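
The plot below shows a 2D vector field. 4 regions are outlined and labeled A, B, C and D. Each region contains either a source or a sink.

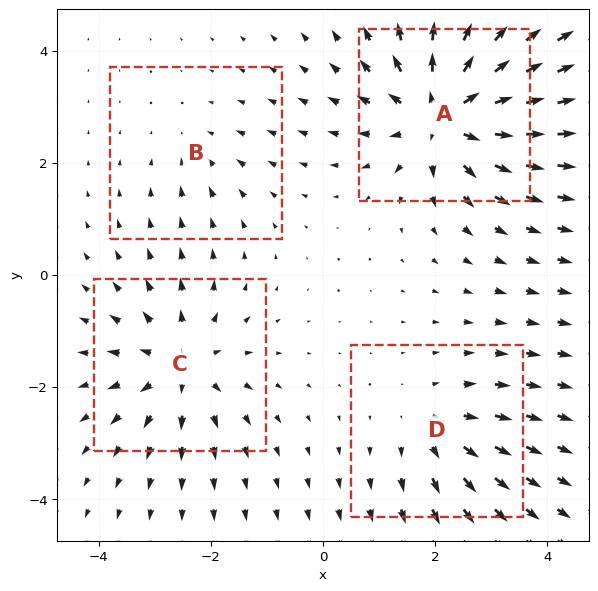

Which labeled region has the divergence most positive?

Divergence at each region's feature centre — A: about +7, B: about -2, C: about +5, D: about +3. Region A is most positive.

A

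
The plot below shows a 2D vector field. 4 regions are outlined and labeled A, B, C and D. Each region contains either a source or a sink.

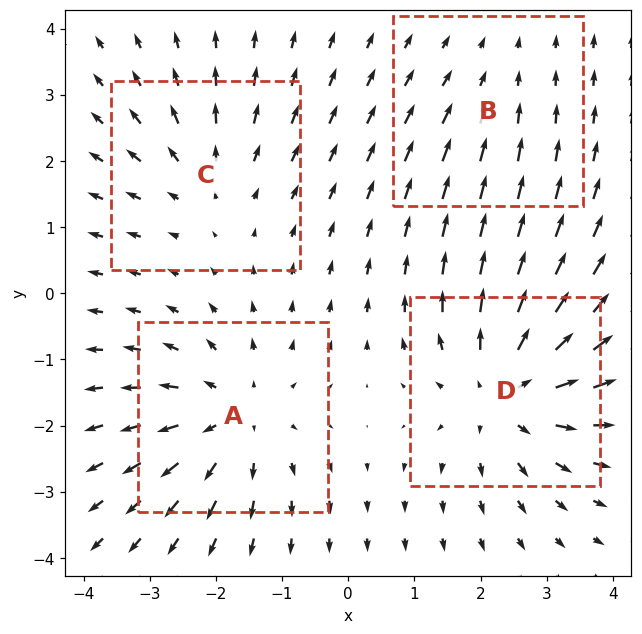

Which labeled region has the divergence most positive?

Divergence at each region's feature centre — A: about +5, B: about -2, C: about +3, D: about +6. Region D is most positive.

D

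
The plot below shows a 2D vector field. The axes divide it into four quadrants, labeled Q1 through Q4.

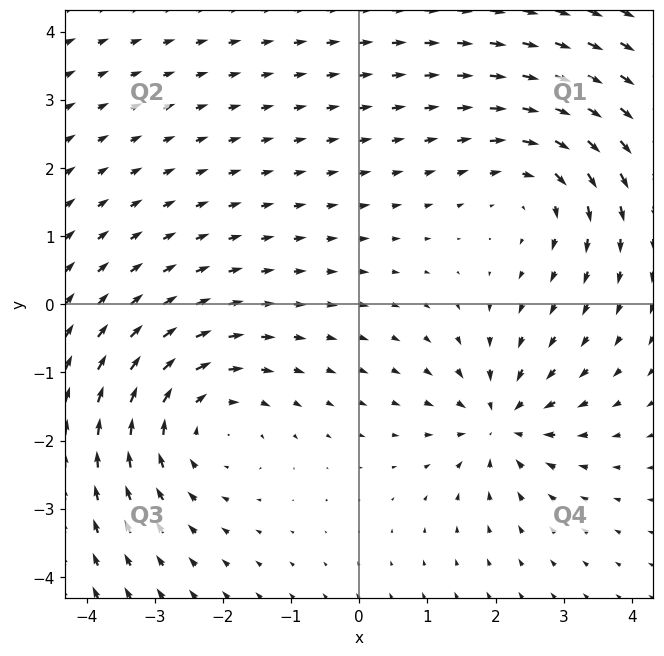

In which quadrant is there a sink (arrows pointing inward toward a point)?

Q4

The sink sits at approximately (2.1, -1.7), which lies in quadrant Q4. The divergence there is about -5, negative as expected for a sink.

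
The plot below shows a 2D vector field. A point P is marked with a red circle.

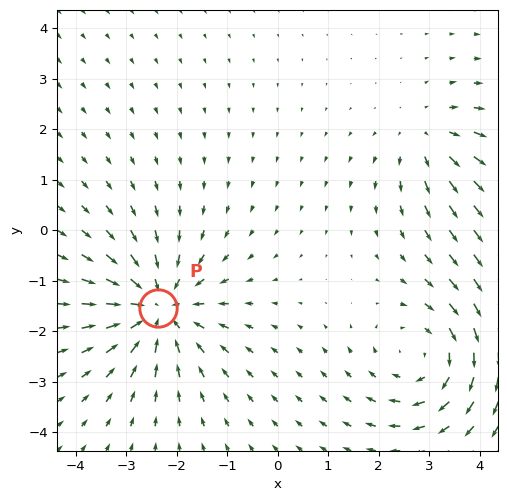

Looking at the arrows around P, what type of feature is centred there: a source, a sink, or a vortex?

At P (-2.4, -1.5) the arrows converge inward. Divergence about -5, curl ≈0 — negative divergence with near-zero curl is a sink.

sink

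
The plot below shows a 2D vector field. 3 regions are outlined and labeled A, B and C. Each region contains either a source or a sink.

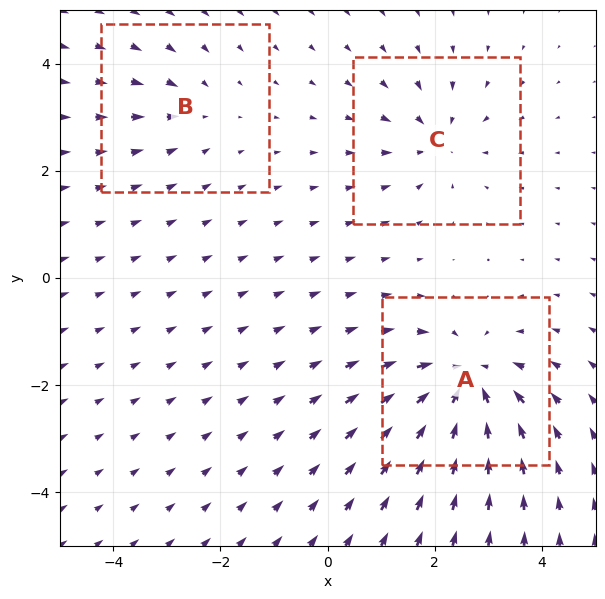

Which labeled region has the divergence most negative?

Divergence at each region's feature centre — A: about -6, B: about -2, C: about -3. Region A is most negative.

A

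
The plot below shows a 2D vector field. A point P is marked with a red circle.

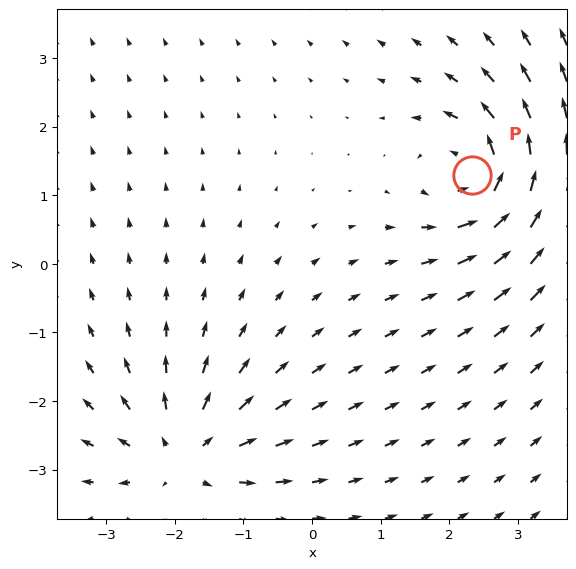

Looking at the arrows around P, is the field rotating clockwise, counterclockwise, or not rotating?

Near P at (2.3, 1.3) the arrows circulate counterclockwise. The curl (z-component) there is about +5; positive curl means counterclockwise rotation.

counterclockwise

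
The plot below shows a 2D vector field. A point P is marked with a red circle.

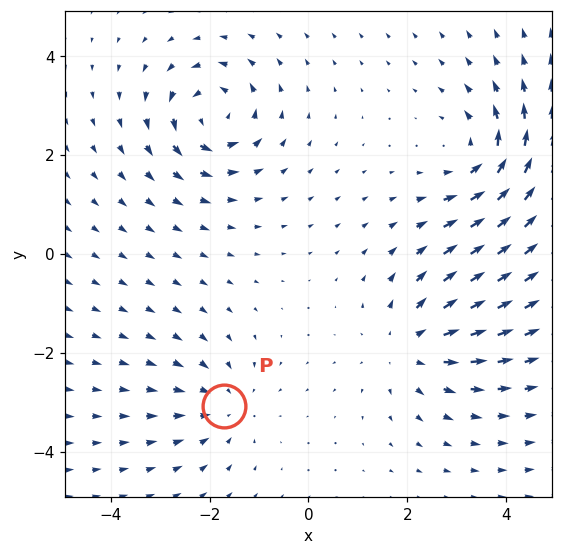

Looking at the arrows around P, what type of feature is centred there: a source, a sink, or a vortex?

sink

At P (-1.7, -3.1) the arrows converge inward. Divergence about -3, curl ≈0 — negative divergence with near-zero curl is a sink.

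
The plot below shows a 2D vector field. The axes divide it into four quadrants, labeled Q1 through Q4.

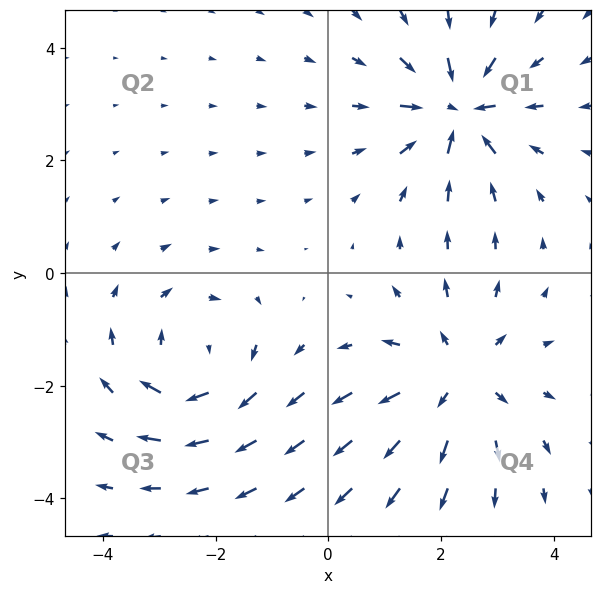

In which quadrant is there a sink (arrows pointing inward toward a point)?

Q1

The sink sits at approximately (2.3, 2.9), which lies in quadrant Q1. The divergence there is about -6, negative as expected for a sink.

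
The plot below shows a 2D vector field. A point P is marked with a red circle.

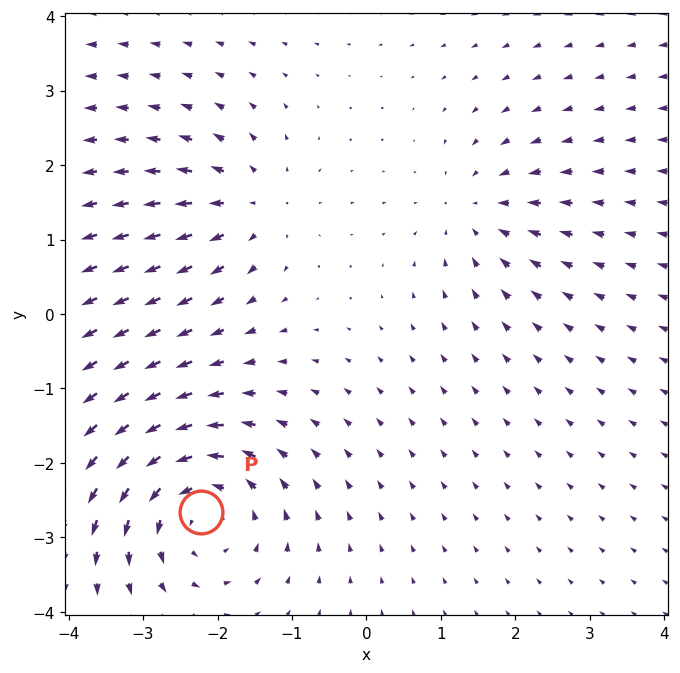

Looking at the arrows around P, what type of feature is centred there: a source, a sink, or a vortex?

vortex

At P (-2.2, -2.7) the arrows circulate counterclockwise. Divergence ≈0, curl about +5 — near-zero divergence with nonzero curl is a vortex.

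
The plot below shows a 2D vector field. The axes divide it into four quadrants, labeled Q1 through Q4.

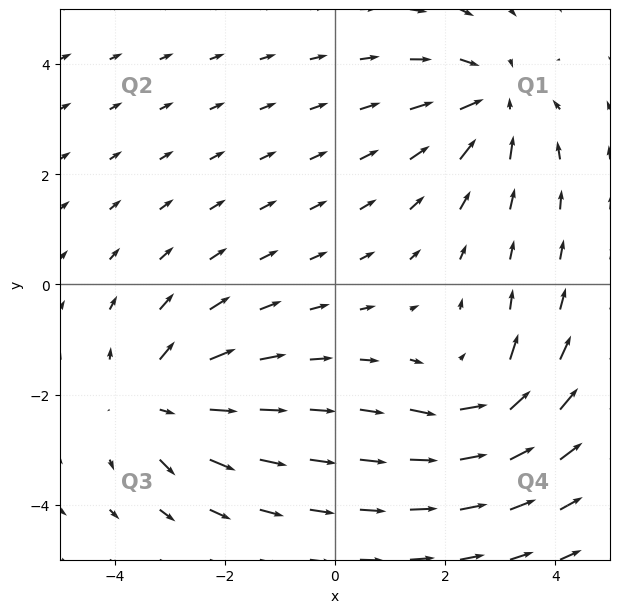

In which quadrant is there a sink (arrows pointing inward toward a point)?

Q1

The sink sits at approximately (2.9, 3.3), which lies in quadrant Q1. The divergence there is about -3, negative as expected for a sink.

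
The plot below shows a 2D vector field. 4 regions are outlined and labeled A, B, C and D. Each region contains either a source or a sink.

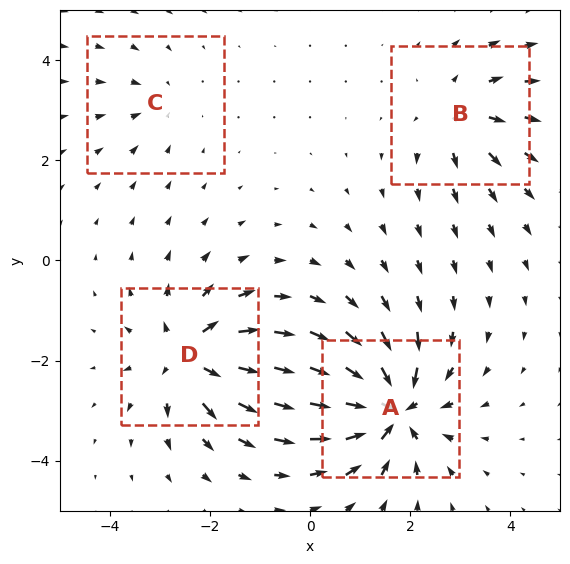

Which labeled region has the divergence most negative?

A

Divergence at each region's feature centre — A: about -8, B: about +4, C: about -3, D: about +6. Region A is most negative.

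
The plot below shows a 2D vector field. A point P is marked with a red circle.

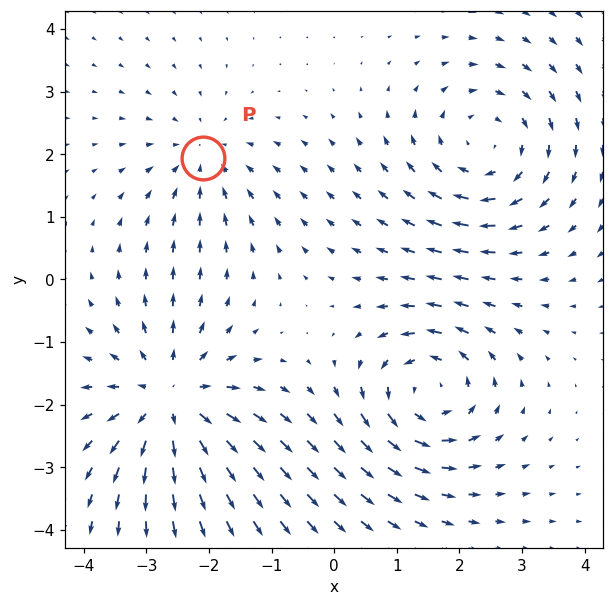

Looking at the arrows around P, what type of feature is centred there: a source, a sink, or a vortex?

At P (-2.1, 1.9) the arrows converge inward. Divergence about -3, curl ≈0 — negative divergence with near-zero curl is a sink.

sink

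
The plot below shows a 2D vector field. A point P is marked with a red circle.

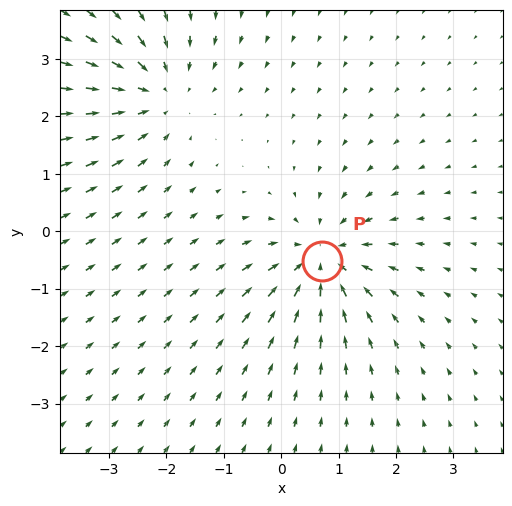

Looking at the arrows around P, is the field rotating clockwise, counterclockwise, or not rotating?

Near P at (0.7, -0.5) the arrows show no circulation. The curl there is ≈0.

not rotating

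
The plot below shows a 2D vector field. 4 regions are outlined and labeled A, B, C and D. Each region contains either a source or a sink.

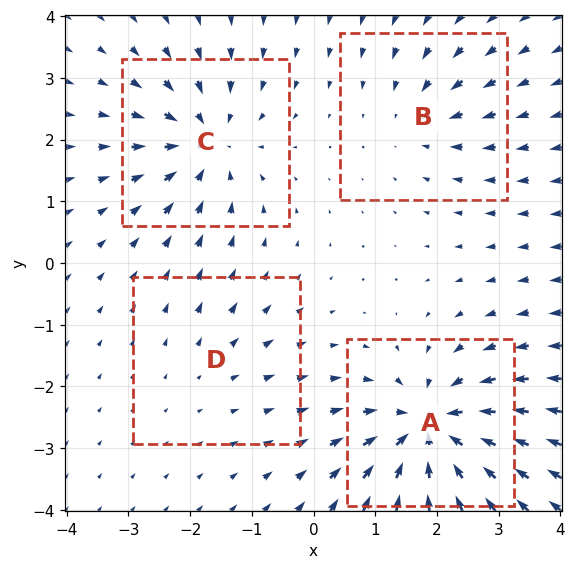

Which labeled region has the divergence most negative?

Divergence at each region's feature centre — A: about -8, B: about -3, C: about -6, D: about +2. Region A is most negative.

A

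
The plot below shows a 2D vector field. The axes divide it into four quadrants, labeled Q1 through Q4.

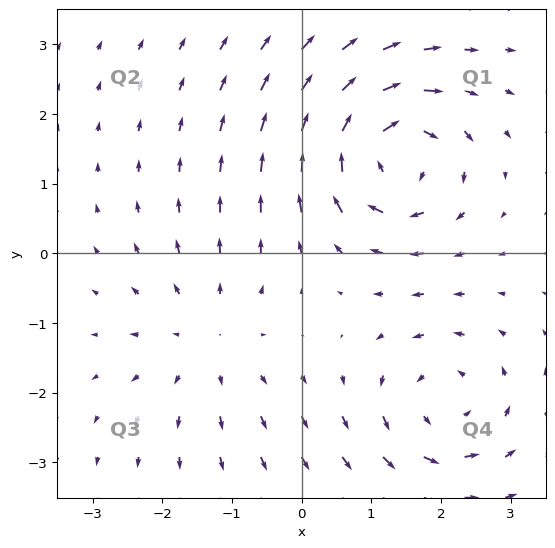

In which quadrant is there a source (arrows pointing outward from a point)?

The source sits at approximately (-1.3, -1.2), which lies in quadrant Q3. The divergence there is about +3, positive as expected for a source.

Q3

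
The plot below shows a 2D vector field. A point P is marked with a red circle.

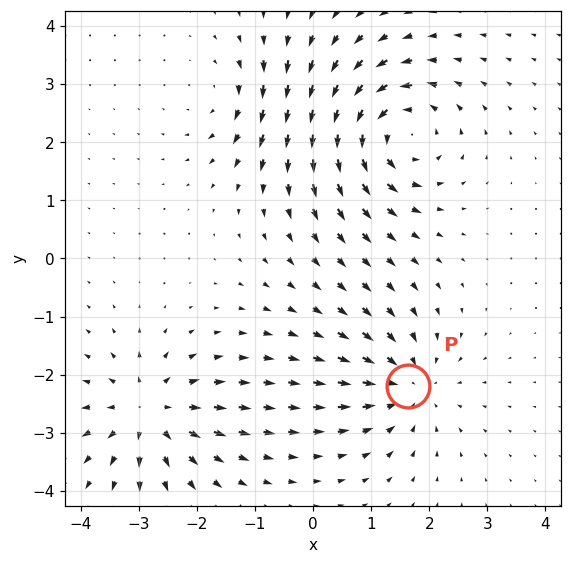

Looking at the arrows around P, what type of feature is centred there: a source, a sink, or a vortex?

At P (1.6, -2.2) the arrows converge inward. Divergence about -4, curl ≈0 — negative divergence with near-zero curl is a sink.

sink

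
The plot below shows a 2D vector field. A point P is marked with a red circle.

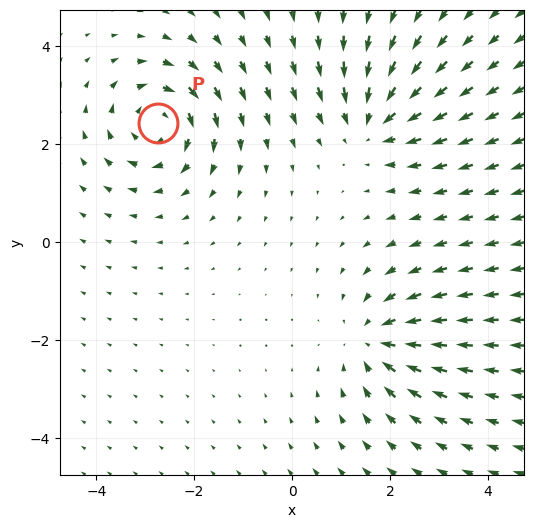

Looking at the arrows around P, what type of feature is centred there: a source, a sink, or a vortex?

At P (-2.7, 2.4) the arrows circulate clockwise. Divergence ≈0, curl about -6 — near-zero divergence with nonzero curl is a vortex.

vortex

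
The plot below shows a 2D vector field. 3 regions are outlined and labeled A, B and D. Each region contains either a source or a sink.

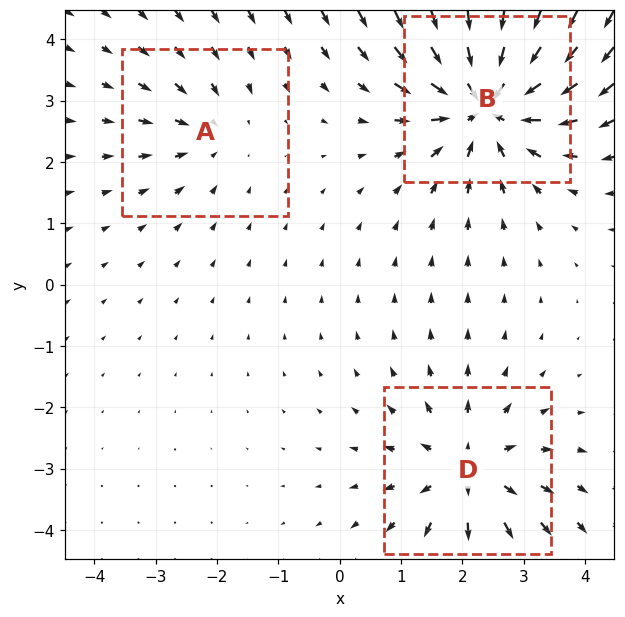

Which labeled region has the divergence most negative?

B

Divergence at each region's feature centre — A: about -2, B: about -6, D: about +4. Region B is most negative.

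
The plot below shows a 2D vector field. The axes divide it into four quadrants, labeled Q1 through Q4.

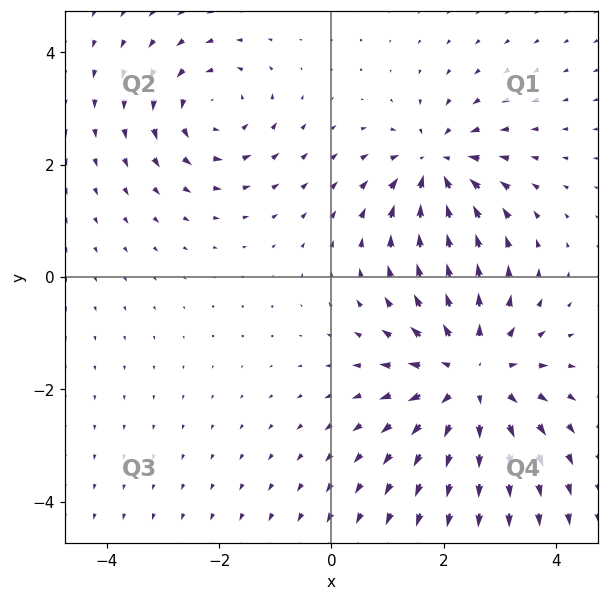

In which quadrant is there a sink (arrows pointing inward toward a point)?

Q1

The sink sits at approximately (1.9, 2.0), which lies in quadrant Q1. The divergence there is about -4, negative as expected for a sink.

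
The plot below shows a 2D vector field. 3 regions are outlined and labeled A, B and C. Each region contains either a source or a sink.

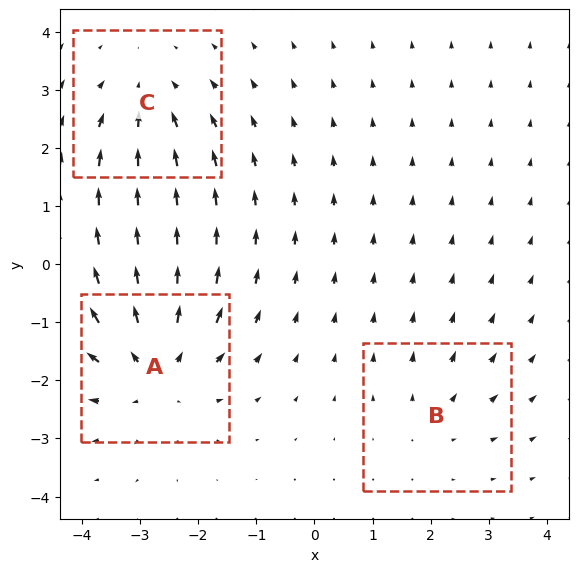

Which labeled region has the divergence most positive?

A

Divergence at each region's feature centre — A: about +4, B: about +2, C: about -3. Region A is most positive.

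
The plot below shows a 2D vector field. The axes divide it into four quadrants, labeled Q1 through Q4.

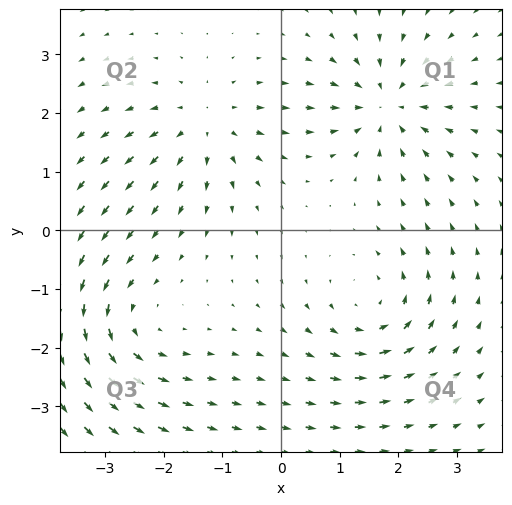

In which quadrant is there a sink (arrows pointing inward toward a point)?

Q1

The sink sits at approximately (1.8, 2.1), which lies in quadrant Q1. The divergence there is about -6, negative as expected for a sink.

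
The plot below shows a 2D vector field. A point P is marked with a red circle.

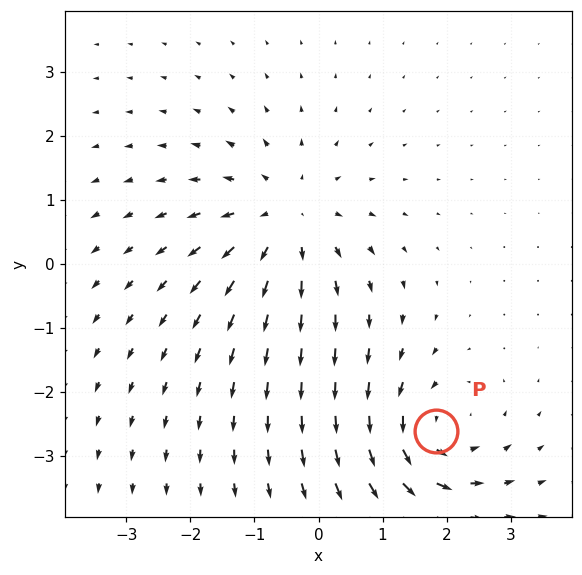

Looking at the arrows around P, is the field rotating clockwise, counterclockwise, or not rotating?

counterclockwise

Near P at (1.8, -2.6) the arrows circulate counterclockwise. The curl (z-component) there is about +4; positive curl means counterclockwise rotation.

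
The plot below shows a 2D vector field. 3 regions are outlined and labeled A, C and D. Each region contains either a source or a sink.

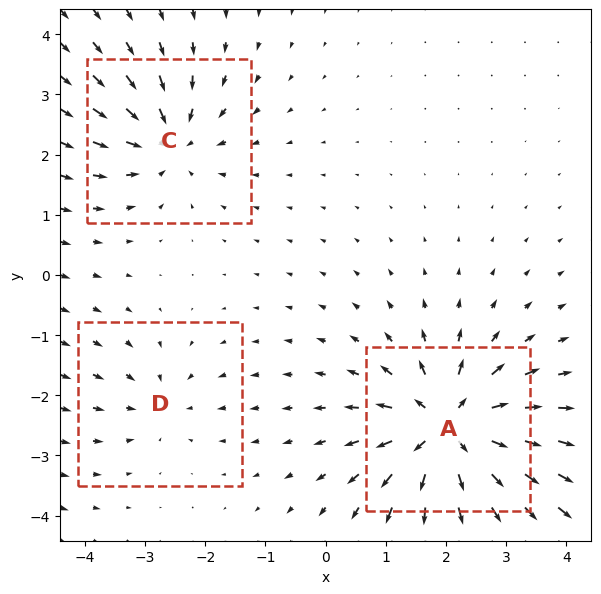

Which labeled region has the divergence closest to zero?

D

Divergence at each region's feature centre — A: about +7, C: about -4, D: about -3. Region D is closest to zero.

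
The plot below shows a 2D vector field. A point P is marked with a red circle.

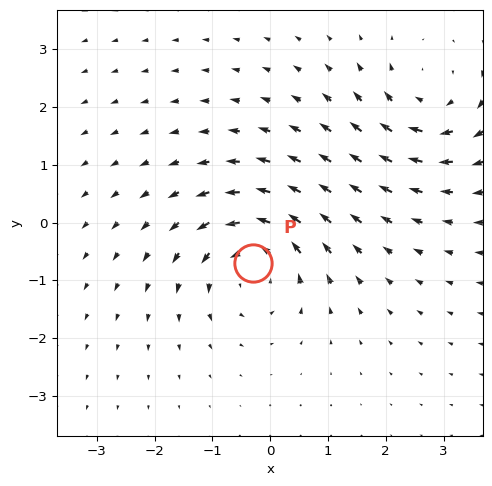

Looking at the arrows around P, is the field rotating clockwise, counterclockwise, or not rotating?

counterclockwise

Near P at (-0.3, -0.7) the arrows circulate counterclockwise. The curl (z-component) there is about +5; positive curl means counterclockwise rotation.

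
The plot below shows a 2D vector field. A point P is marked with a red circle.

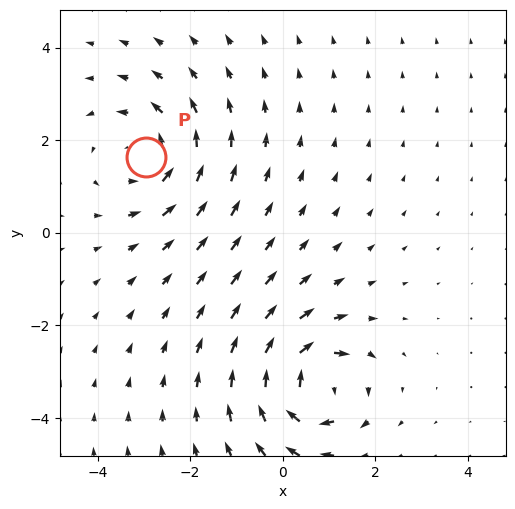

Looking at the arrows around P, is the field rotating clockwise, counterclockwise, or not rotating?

Near P at (-2.9, 1.6) the arrows circulate counterclockwise. The curl (z-component) there is about +4; positive curl means counterclockwise rotation.

counterclockwise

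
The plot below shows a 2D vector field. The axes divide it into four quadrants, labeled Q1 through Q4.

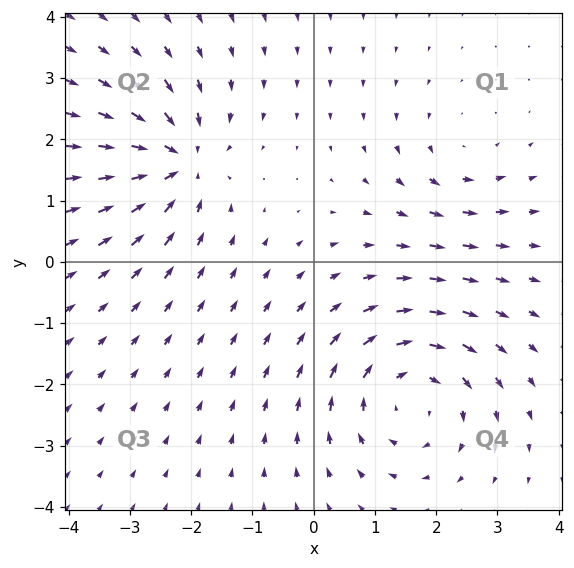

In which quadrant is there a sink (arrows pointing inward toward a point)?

The sink sits at approximately (-2.2, 1.6), which lies in quadrant Q2. The divergence there is about -5, negative as expected for a sink.

Q2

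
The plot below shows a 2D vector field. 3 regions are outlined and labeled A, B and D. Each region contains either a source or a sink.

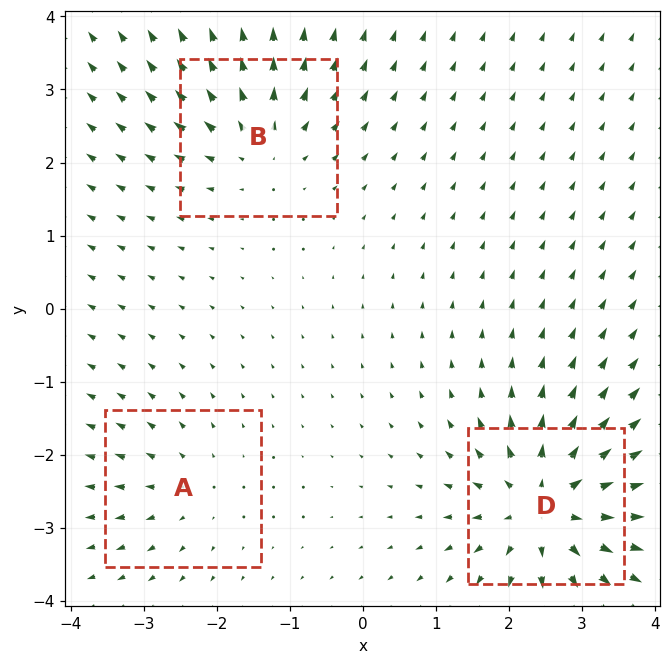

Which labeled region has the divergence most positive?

Divergence at each region's feature centre — A: about +2, B: about +4, D: about +6. Region D is most positive.

D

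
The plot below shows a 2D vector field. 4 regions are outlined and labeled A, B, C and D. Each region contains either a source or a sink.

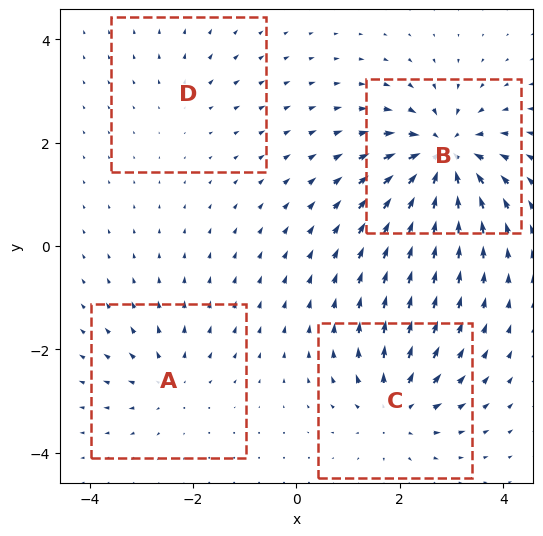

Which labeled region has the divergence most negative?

Divergence at each region's feature centre — A: about +4, B: about -9, C: about +5, D: about +2. Region B is most negative.

B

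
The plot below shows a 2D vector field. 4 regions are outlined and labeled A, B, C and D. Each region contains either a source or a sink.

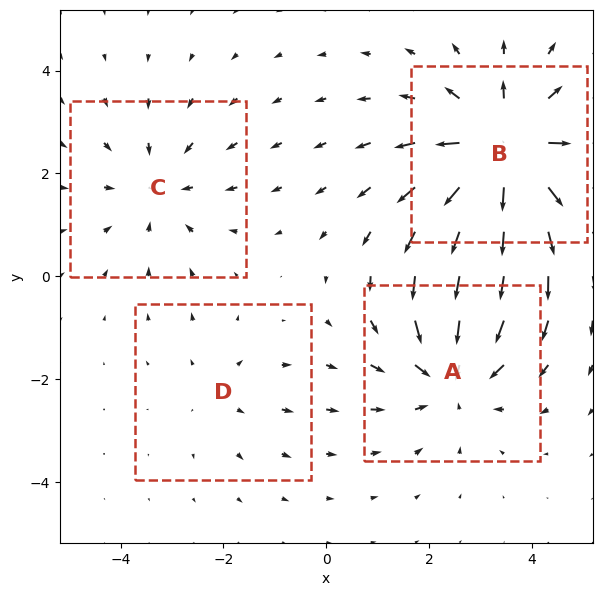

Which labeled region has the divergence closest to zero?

Divergence at each region's feature centre — A: about -4, B: about +6, C: about -3, D: about +2. Region D is closest to zero.

D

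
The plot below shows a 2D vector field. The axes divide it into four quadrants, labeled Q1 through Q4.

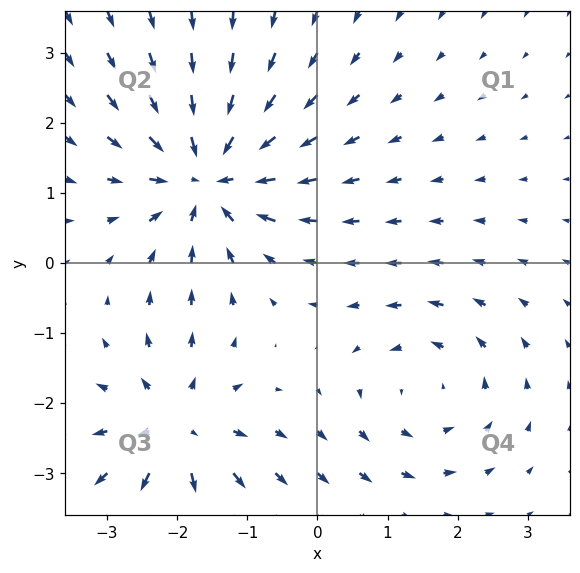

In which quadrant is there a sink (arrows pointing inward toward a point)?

The sink sits at approximately (-1.6, 1.2), which lies in quadrant Q2. The divergence there is about -5, negative as expected for a sink.

Q2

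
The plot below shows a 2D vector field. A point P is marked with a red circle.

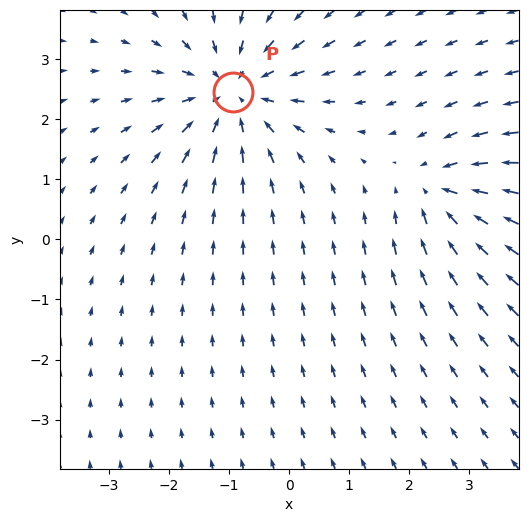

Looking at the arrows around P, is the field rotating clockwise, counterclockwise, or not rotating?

Near P at (-0.9, 2.5) the arrows show no circulation. The curl there is ≈0.

not rotating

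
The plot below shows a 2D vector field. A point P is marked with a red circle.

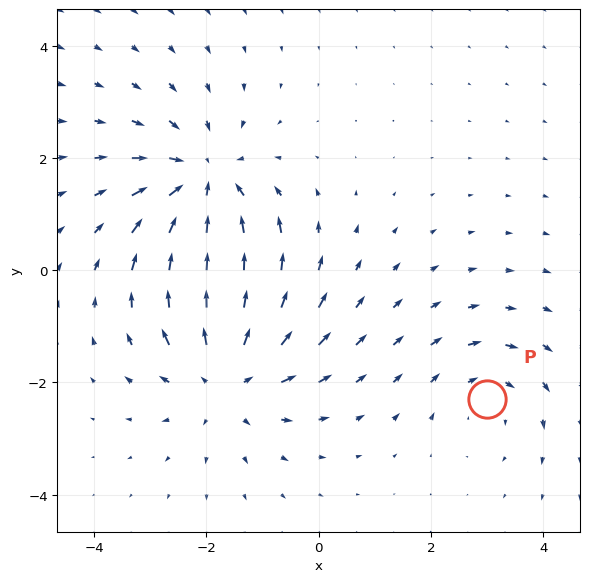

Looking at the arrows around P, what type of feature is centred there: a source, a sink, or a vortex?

vortex

At P (3.0, -2.3) the arrows circulate clockwise. Divergence ≈0, curl about -3 — near-zero divergence with nonzero curl is a vortex.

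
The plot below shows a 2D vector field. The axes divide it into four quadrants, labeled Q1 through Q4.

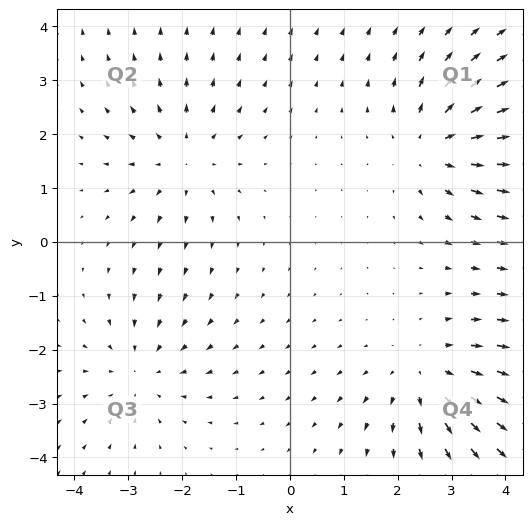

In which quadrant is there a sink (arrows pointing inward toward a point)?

The sink sits at approximately (-2.8, -2.4), which lies in quadrant Q3. The divergence there is about -3, negative as expected for a sink.

Q3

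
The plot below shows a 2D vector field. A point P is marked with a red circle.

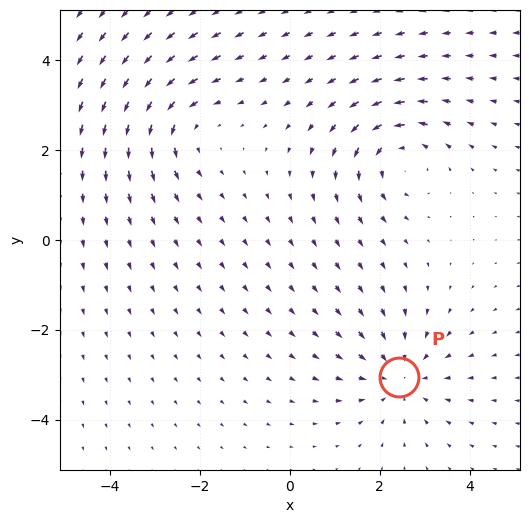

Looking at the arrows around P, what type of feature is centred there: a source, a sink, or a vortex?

sink

At P (2.4, -3.0) the arrows converge inward. Divergence about -4, curl ≈0 — negative divergence with near-zero curl is a sink.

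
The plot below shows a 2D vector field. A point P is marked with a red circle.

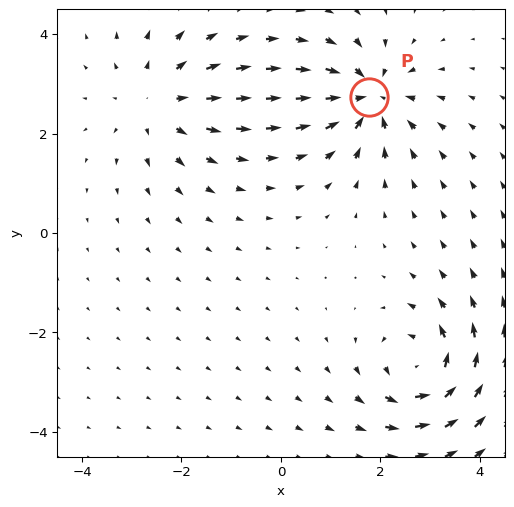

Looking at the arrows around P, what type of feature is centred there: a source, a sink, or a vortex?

At P (1.8, 2.7) the arrows converge inward. Divergence about -6, curl ≈0 — negative divergence with near-zero curl is a sink.

sink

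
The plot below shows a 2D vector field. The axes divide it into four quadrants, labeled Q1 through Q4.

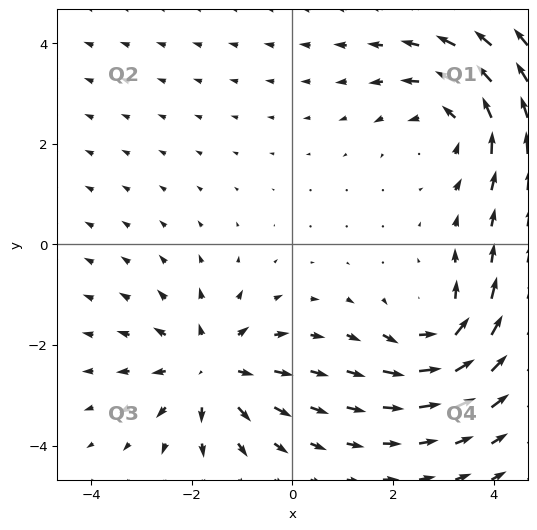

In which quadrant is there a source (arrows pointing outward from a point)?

The source sits at approximately (-1.6, -2.5), which lies in quadrant Q3. The divergence there is about +5, positive as expected for a source.

Q3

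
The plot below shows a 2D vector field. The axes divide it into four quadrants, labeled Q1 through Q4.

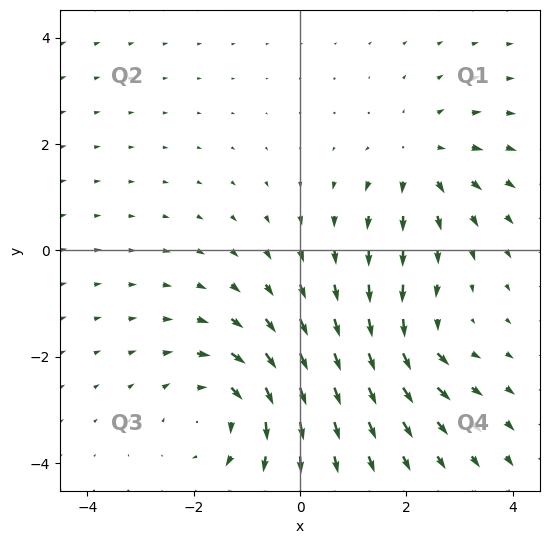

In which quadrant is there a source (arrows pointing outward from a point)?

The source sits at approximately (2.3, 1.7), which lies in quadrant Q1. The divergence there is about +4, positive as expected for a source.

Q1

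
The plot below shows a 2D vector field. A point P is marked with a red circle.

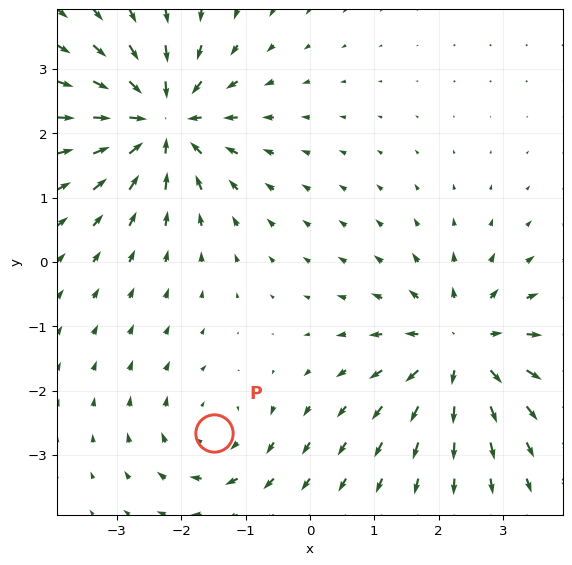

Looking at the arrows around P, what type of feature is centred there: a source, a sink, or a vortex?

vortex

At P (-1.5, -2.7) the arrows circulate clockwise. Divergence ≈0, curl about -3 — near-zero divergence with nonzero curl is a vortex.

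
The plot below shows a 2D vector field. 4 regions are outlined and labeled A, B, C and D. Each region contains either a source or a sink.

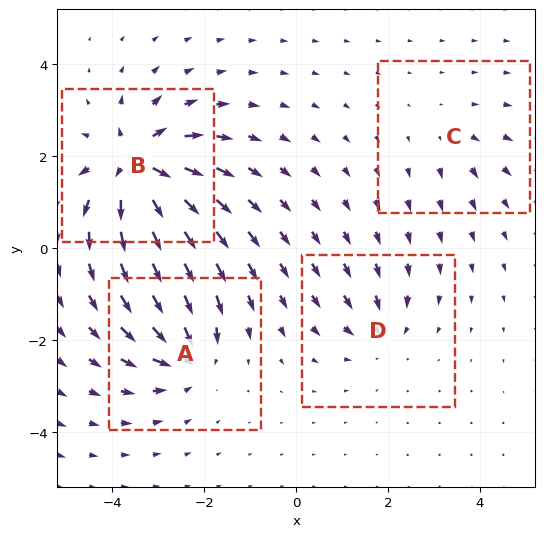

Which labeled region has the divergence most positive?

B

Divergence at each region's feature centre — A: about -6, B: about +9, C: about +3, D: about -4. Region B is most positive.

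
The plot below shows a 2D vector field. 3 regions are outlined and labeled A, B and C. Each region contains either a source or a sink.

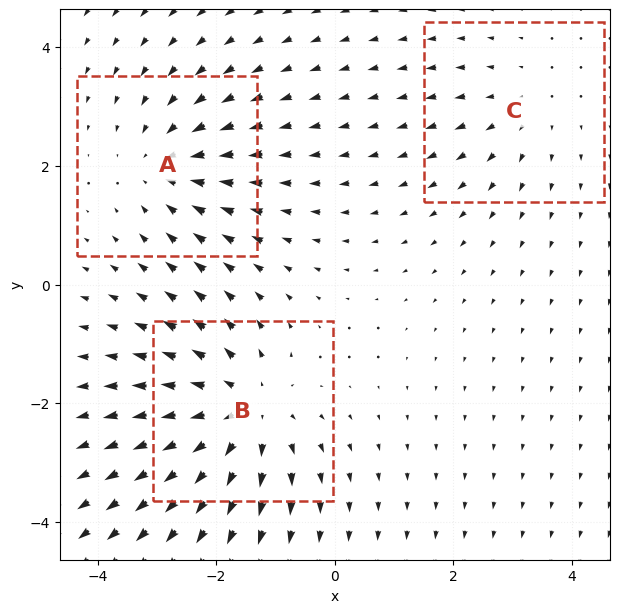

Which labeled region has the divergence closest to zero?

Divergence at each region's feature centre — A: about -3, B: about +4, C: about +2. Region C is closest to zero.

C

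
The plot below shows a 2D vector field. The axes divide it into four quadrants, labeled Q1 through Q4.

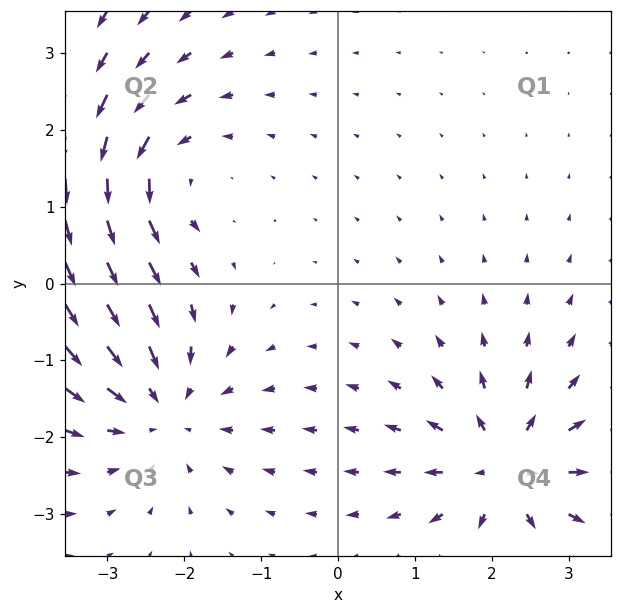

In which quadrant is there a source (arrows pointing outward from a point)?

Q4

The source sits at approximately (2.2, -2.4), which lies in quadrant Q4. The divergence there is about +6, positive as expected for a source.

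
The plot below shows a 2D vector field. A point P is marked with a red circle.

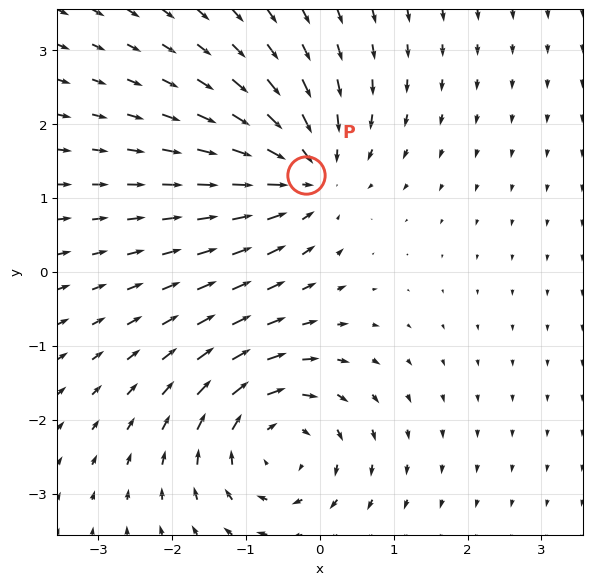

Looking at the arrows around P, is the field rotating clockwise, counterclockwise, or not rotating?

Near P at (-0.2, 1.3) the arrows show no circulation. The curl there is ≈0.

not rotating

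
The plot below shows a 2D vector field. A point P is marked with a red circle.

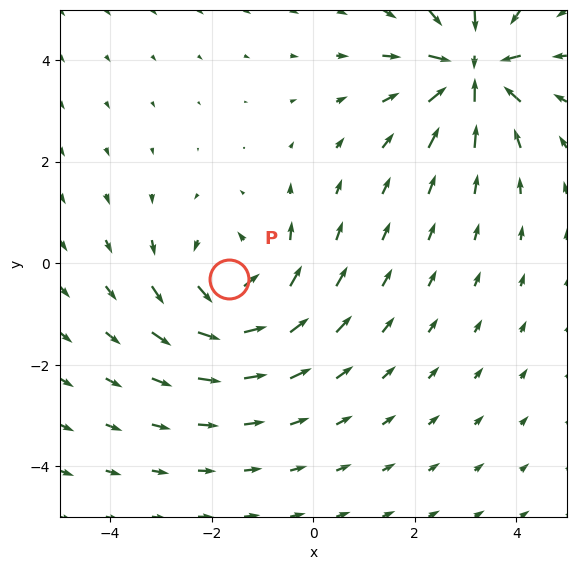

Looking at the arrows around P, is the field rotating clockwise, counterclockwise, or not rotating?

counterclockwise

Near P at (-1.7, -0.3) the arrows circulate counterclockwise. The curl (z-component) there is about +4; positive curl means counterclockwise rotation.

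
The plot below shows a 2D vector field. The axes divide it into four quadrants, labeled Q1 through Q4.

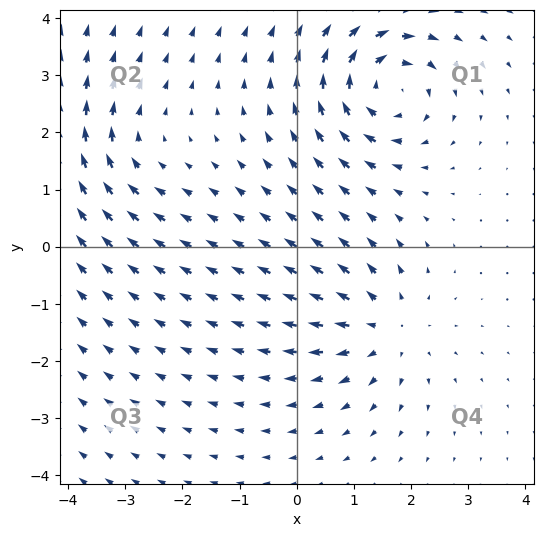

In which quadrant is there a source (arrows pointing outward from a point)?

Q4

The source sits at approximately (1.6, -1.4), which lies in quadrant Q4. The divergence there is about +4, positive as expected for a source.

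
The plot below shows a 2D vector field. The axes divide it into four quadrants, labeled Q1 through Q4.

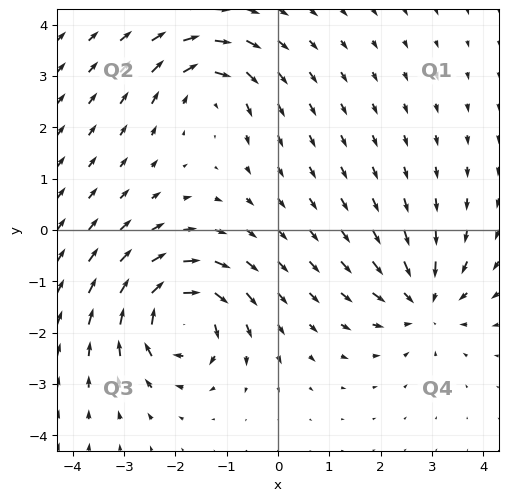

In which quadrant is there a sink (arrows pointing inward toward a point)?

The sink sits at approximately (2.8, -1.4), which lies in quadrant Q4. The divergence there is about -4, negative as expected for a sink.

Q4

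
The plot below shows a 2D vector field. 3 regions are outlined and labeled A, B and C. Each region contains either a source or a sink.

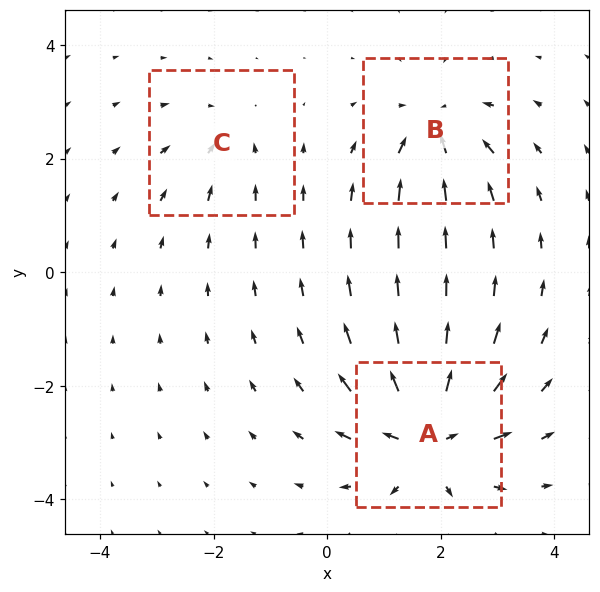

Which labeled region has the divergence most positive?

A

Divergence at each region's feature centre — A: about +6, B: about -4, C: about -2. Region A is most positive.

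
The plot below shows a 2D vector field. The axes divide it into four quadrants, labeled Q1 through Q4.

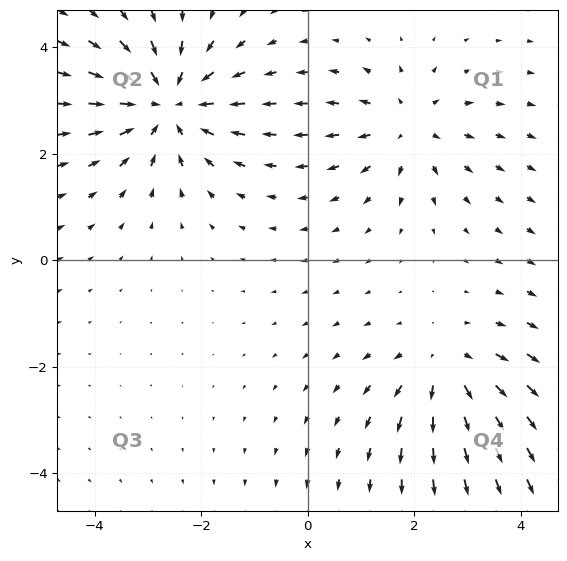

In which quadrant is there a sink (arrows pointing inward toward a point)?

Q2

The sink sits at approximately (-2.6, 2.9), which lies in quadrant Q2. The divergence there is about -4, negative as expected for a sink.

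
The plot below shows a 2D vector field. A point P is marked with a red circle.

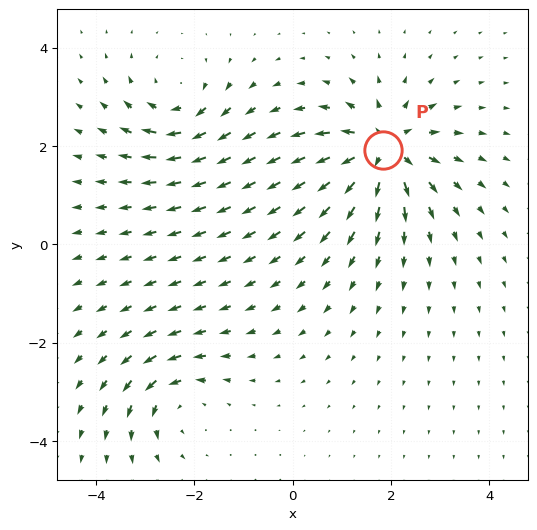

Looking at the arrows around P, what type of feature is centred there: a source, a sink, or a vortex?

At P (1.8, 1.9) the arrows spread outward. Divergence about +6, curl ≈0 — positive divergence with near-zero curl is a source.

source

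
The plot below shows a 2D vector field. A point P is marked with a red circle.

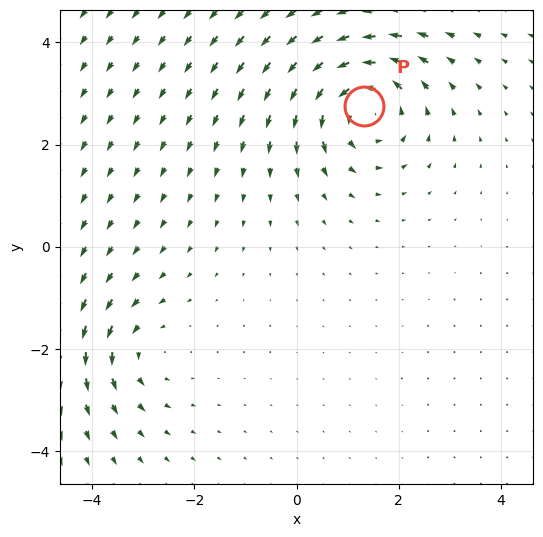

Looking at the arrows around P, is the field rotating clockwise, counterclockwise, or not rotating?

counterclockwise

Near P at (1.3, 2.7) the arrows circulate counterclockwise. The curl (z-component) there is about +5; positive curl means counterclockwise rotation.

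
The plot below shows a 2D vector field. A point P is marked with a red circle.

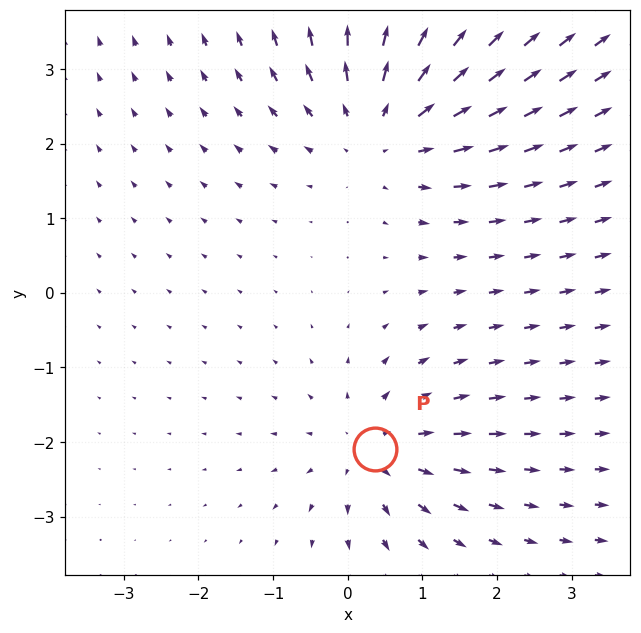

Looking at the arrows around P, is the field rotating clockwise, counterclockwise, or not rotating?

Near P at (0.4, -2.1) the arrows show no circulation. The curl there is ≈0.

not rotating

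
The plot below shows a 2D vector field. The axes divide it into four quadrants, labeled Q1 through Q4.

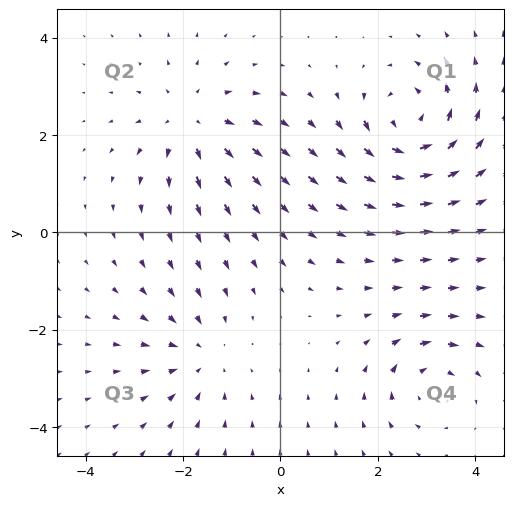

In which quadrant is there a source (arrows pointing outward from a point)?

The source sits at approximately (-1.8, 2.3), which lies in quadrant Q2. The divergence there is about +4, positive as expected for a source.

Q2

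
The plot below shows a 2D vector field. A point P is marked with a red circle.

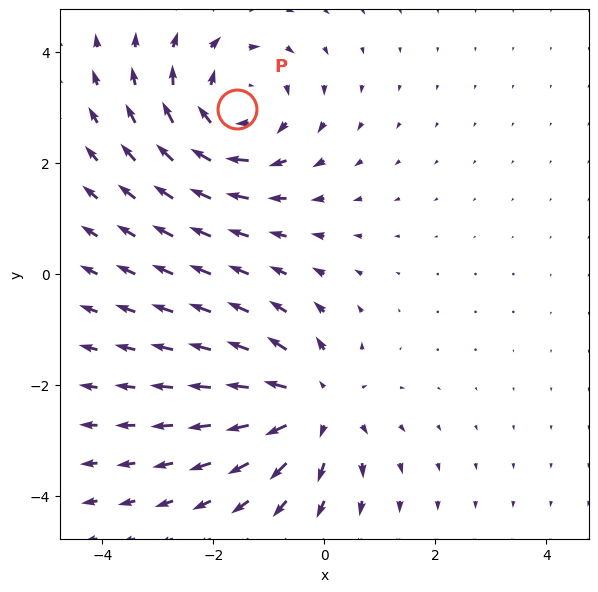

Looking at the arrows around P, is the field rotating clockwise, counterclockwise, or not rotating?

clockwise

Near P at (-1.6, 3.0) the arrows circulate clockwise. The curl (z-component) there is about -4; negative curl means clockwise rotation.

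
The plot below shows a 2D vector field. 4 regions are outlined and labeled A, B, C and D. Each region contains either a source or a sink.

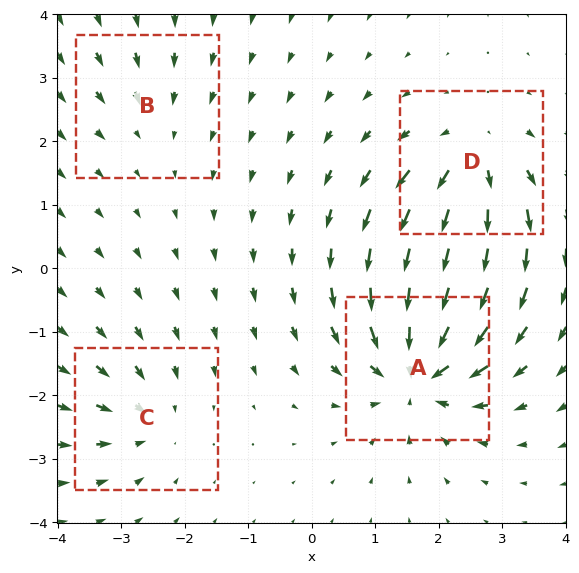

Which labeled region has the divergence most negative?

A

Divergence at each region's feature centre — A: about -8, B: about -2, C: about -4, D: about +5. Region A is most negative.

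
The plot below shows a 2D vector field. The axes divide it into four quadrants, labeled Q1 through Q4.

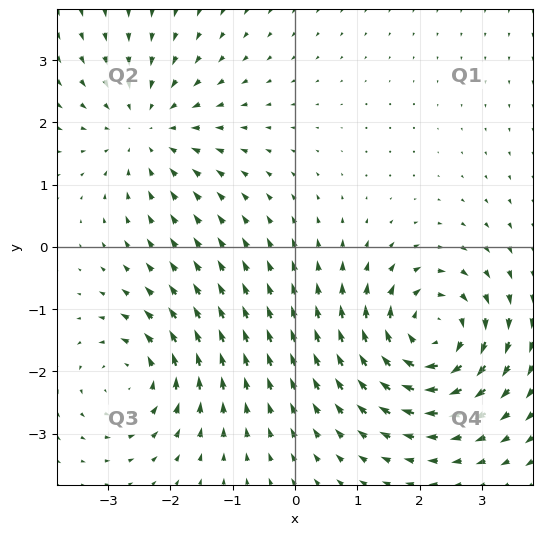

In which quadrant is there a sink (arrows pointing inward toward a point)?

Q2

The sink sits at approximately (-2.4, 1.9), which lies in quadrant Q2. The divergence there is about -3, negative as expected for a sink.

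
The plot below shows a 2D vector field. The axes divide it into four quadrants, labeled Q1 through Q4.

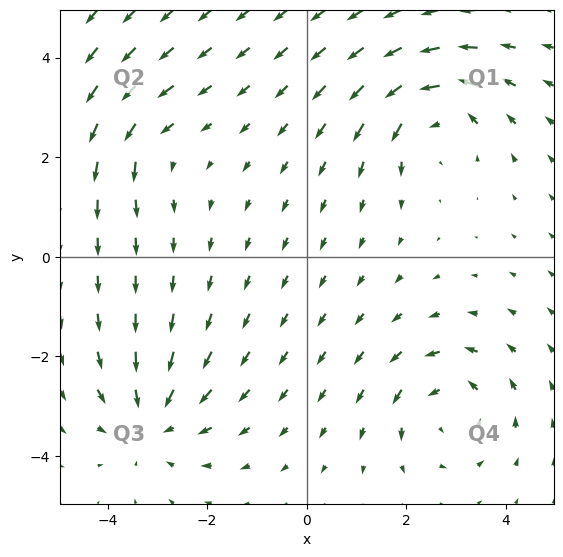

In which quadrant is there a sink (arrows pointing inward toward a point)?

Q3

The sink sits at approximately (-3.1, -3.3), which lies in quadrant Q3. The divergence there is about -4, negative as expected for a sink.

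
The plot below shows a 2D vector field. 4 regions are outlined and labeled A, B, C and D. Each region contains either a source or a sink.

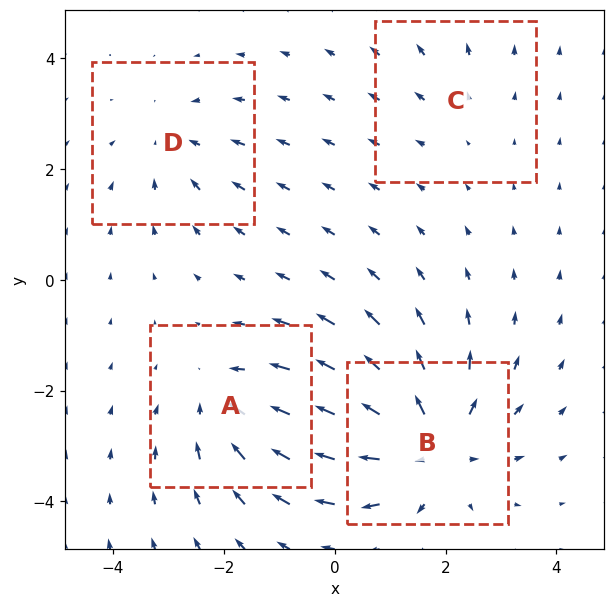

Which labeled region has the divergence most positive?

B

Divergence at each region's feature centre — A: about -4, B: about +6, C: about +2, D: about -3. Region B is most positive.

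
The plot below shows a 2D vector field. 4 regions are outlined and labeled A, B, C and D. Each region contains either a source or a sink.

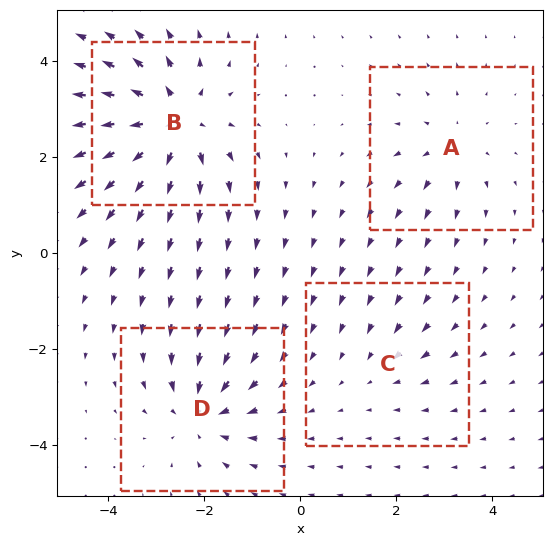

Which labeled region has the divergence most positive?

B

Divergence at each region's feature centre — A: about +4, B: about +7, C: about -2, D: about -5. Region B is most positive.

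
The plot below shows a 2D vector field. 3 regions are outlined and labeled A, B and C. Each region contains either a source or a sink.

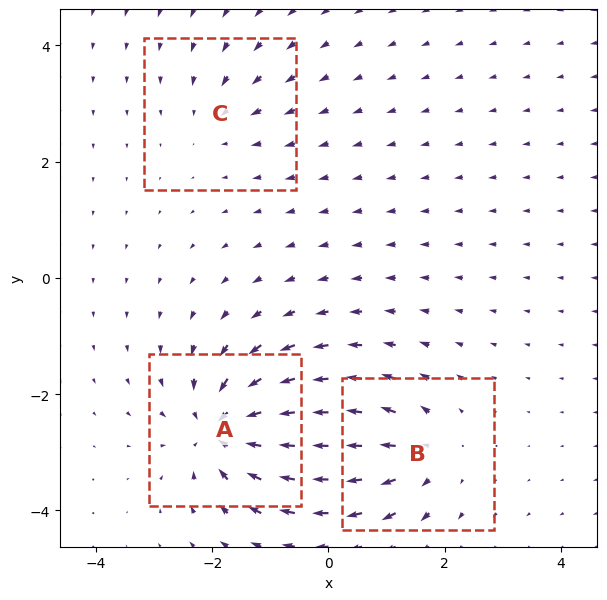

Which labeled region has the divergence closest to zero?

Divergence at each region's feature centre — A: about -6, B: about +4, C: about -3. Region C is closest to zero.

C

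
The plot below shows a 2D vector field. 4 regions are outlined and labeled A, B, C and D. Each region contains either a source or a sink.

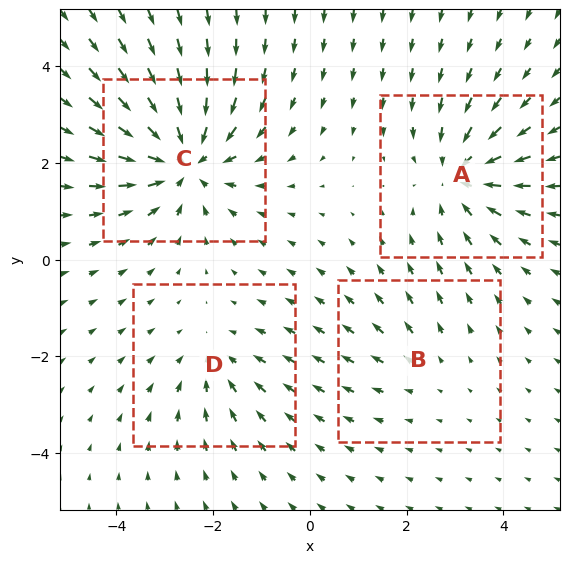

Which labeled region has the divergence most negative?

C

Divergence at each region's feature centre — A: about -5, B: about +2, C: about -6, D: about -3. Region C is most negative.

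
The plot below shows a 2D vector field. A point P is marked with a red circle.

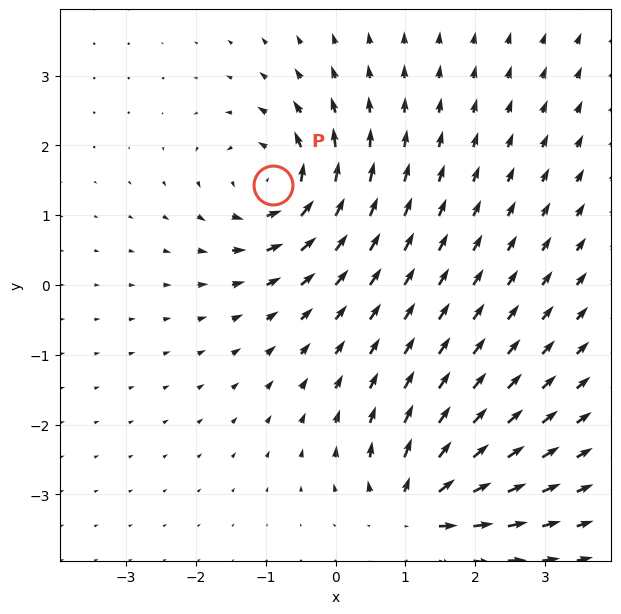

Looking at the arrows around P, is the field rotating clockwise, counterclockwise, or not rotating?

Near P at (-0.9, 1.4) the arrows circulate counterclockwise. The curl (z-component) there is about +6; positive curl means counterclockwise rotation.

counterclockwise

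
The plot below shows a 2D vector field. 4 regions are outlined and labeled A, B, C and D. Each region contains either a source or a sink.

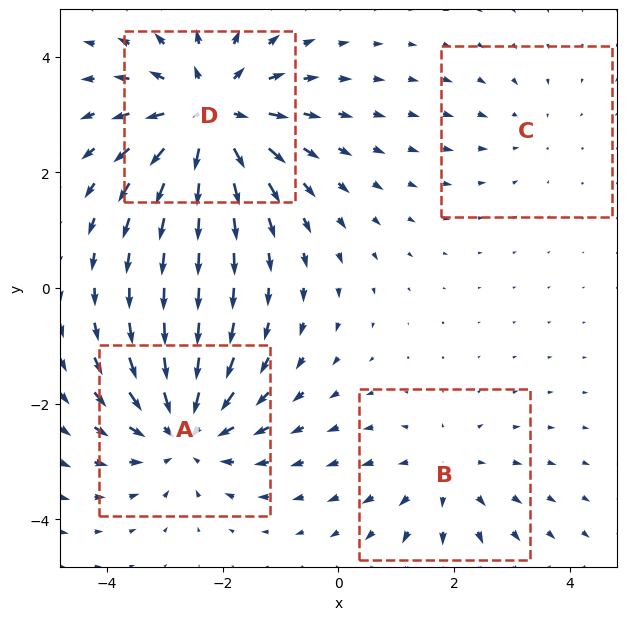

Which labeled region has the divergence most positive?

D

Divergence at each region's feature centre — A: about -5, B: about +3, C: about -2, D: about +6. Region D is most positive.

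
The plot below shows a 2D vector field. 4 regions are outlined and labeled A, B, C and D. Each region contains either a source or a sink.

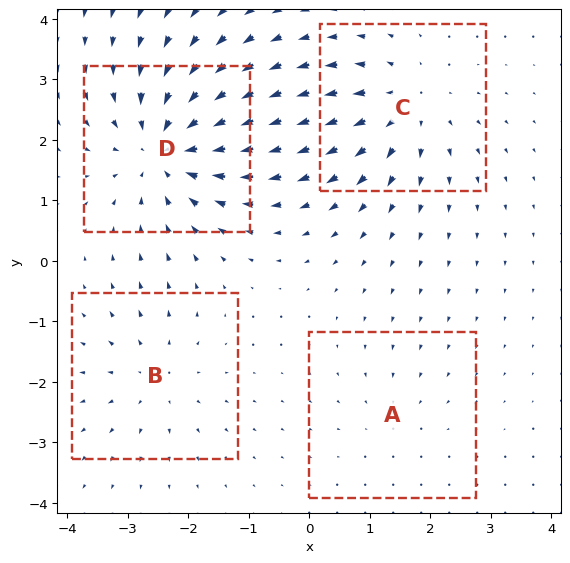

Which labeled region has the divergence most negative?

Divergence at each region's feature centre — A: about -2, B: about +3, C: about +4, D: about -6. Region D is most negative.

D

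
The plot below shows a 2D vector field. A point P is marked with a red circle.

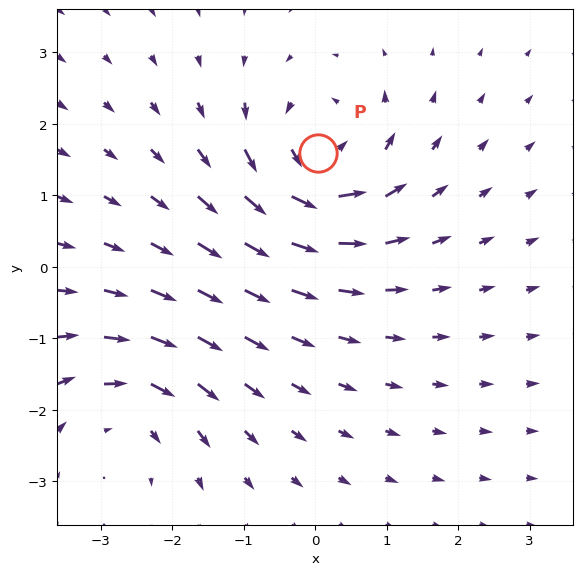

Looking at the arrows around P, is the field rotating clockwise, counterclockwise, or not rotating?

counterclockwise

Near P at (0.0, 1.6) the arrows circulate counterclockwise. The curl (z-component) there is about +4; positive curl means counterclockwise rotation.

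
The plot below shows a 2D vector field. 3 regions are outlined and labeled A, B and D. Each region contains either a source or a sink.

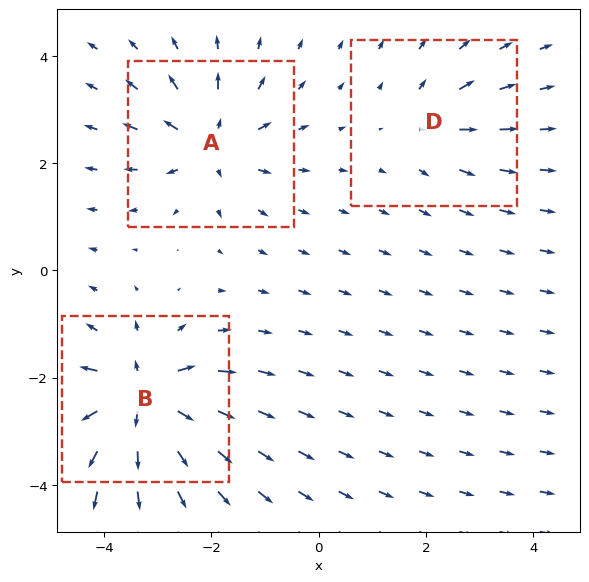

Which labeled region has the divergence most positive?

Divergence at each region's feature centre — A: about +4, B: about +6, D: about +3. Region B is most positive.

B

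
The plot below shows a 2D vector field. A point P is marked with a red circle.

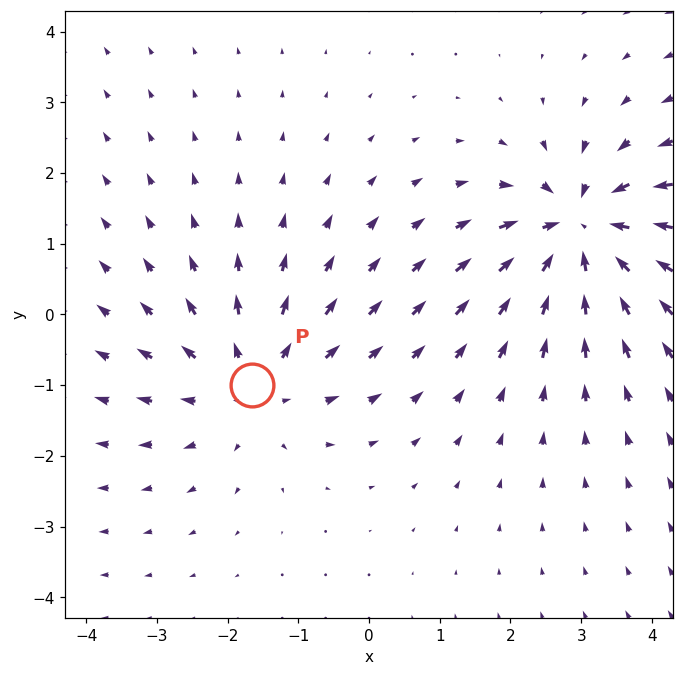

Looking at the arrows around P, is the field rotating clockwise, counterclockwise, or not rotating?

not rotating

Near P at (-1.7, -1.0) the arrows show no circulation. The curl there is ≈0.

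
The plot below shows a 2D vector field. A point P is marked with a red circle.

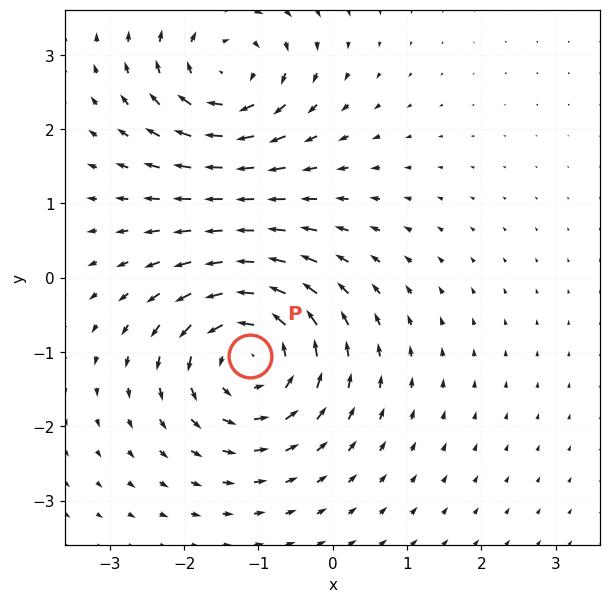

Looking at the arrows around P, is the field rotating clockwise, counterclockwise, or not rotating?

counterclockwise

Near P at (-1.1, -1.1) the arrows circulate counterclockwise. The curl (z-component) there is about +5; positive curl means counterclockwise rotation.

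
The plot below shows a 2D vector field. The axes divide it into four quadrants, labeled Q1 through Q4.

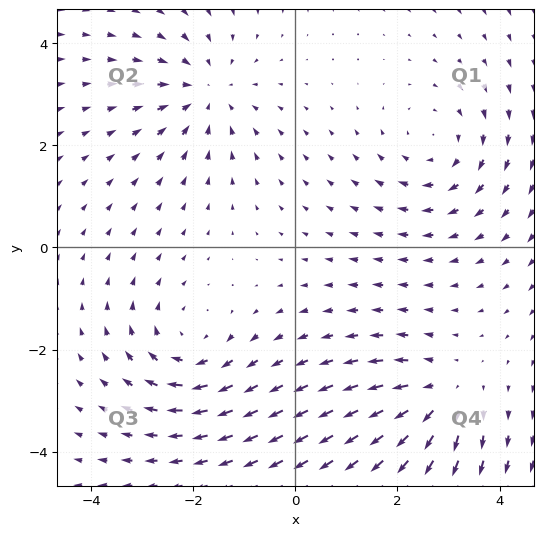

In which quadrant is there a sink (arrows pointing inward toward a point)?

Q2

The sink sits at approximately (-1.8, 3.0), which lies in quadrant Q2. The divergence there is about -4, negative as expected for a sink.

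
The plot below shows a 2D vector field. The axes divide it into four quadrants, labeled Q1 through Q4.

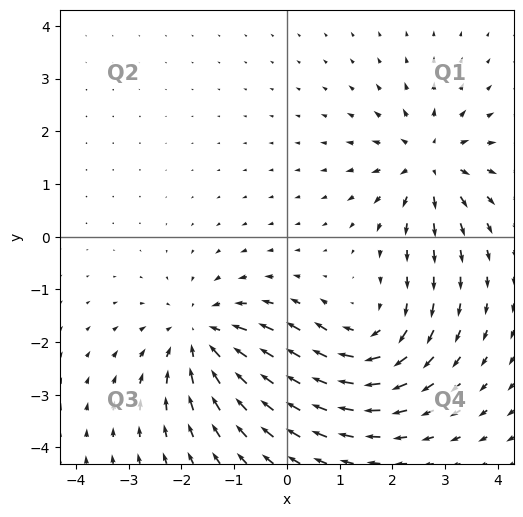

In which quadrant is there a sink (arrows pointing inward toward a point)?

The sink sits at approximately (-1.6, -1.9), which lies in quadrant Q3. The divergence there is about -4, negative as expected for a sink.

Q3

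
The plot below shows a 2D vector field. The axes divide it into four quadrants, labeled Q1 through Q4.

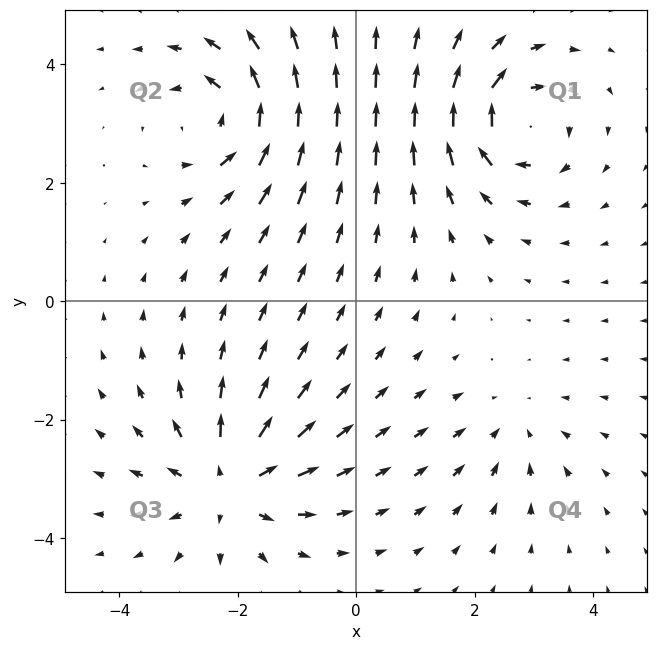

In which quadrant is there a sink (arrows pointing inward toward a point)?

The sink sits at approximately (2.7, -2.2), which lies in quadrant Q4. The divergence there is about -2, negative as expected for a sink.

Q4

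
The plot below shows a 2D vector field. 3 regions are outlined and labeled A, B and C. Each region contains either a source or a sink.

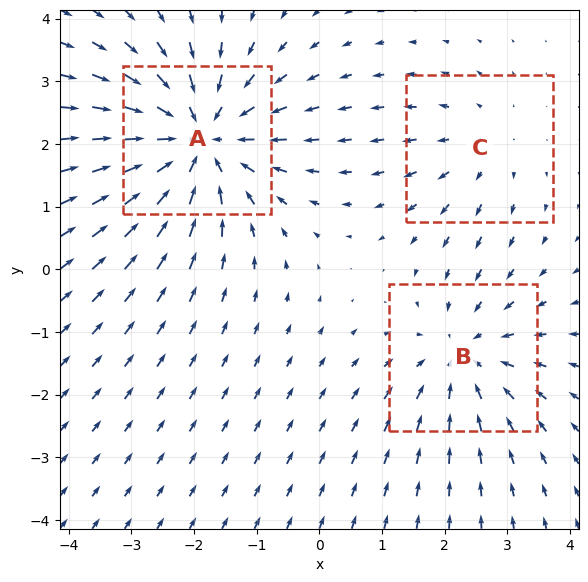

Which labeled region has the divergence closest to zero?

Divergence at each region's feature centre — A: about -4, B: about -3, C: about +2. Region C is closest to zero.

C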